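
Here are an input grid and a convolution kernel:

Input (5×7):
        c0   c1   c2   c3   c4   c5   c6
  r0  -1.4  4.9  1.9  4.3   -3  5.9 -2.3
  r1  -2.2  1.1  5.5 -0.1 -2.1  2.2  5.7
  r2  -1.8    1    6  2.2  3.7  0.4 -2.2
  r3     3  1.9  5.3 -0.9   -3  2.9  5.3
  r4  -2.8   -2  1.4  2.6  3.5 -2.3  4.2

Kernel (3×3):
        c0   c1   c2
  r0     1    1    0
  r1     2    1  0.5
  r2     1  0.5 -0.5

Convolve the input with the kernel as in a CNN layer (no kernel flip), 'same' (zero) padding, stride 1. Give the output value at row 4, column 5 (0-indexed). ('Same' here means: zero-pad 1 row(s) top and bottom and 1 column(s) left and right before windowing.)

6.7

The receptive field on the zero-padded input at this output position is [-3 2.9 5.3 / 3.5 -2.3 4.2 / 0 0 0]. Elementwise product with the kernel and sum: -3·1 + 2.9·1 + 3.5·2 + -2.3·1 + 4.2·0.5 + 0·1 + 0·0.5 + 0·-0.5.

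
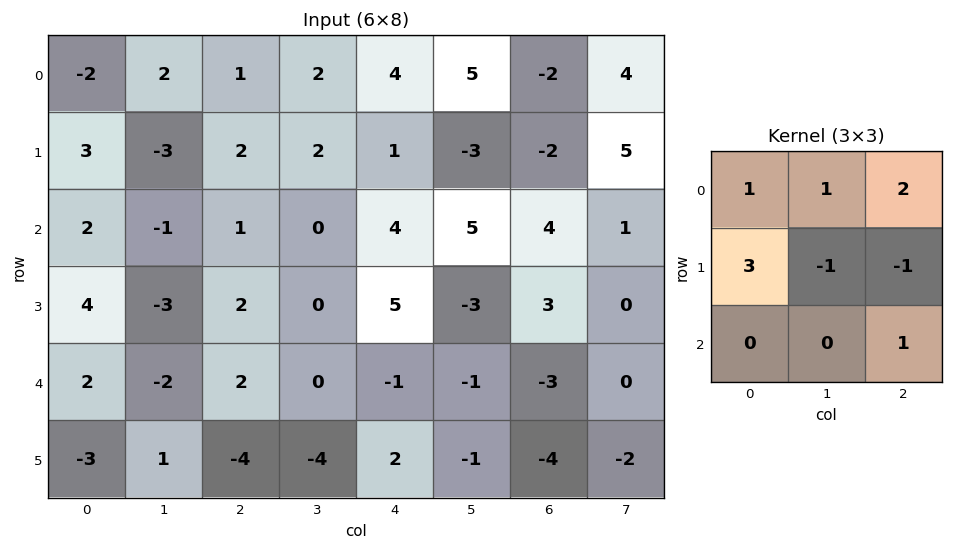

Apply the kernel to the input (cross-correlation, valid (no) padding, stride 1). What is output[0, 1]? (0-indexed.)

-6

The receptive field on the input at this output position is [2 1 2 / -3 2 2 / -1 1 0]. Elementwise product with the kernel and sum: 2·1 + 1·1 + 2·2 + -3·3 + 2·-1 + 2·-1 + 0·1.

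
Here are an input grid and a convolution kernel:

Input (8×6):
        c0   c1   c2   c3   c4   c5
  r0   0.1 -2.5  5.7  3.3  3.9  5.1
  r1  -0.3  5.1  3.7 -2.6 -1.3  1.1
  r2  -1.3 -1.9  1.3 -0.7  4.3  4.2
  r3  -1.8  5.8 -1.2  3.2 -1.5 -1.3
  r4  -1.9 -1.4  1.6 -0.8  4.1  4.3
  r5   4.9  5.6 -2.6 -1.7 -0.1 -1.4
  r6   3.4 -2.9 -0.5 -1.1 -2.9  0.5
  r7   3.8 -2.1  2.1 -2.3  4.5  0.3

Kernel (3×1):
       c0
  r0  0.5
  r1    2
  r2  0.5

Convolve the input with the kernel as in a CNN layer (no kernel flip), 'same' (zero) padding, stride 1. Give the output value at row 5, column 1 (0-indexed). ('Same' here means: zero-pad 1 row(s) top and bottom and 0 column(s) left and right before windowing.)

The receptive field on the zero-padded input at this output position is [-1.4 / 5.6 / -2.9]. Elementwise product with the kernel and sum: -1.4·0.5 + 5.6·2 + -2.9·0.5.

9.05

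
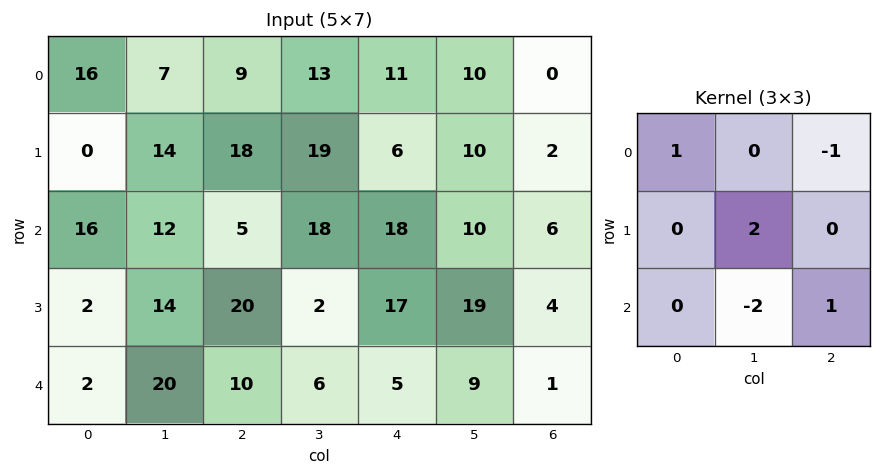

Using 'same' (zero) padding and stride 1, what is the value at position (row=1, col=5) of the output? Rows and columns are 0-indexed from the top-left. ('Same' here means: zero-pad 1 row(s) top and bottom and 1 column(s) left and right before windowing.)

The receptive field on the zero-padded input at this output position is [11 10 0 / 6 10 2 / 18 10 6]. Elementwise product with the kernel and sum: 11·1 + 0·-1 + 10·2 + 10·-2 + 6·1.

17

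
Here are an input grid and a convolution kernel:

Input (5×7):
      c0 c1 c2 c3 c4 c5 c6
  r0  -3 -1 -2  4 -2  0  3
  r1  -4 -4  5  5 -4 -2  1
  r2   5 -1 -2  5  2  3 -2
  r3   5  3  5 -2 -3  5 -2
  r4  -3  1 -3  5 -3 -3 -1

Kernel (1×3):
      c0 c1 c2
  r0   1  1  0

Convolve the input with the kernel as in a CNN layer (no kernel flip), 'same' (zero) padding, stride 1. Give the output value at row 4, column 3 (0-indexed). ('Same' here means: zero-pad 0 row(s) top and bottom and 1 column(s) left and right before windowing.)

The receptive field on the zero-padded input at this output position is [-3 5 -3]. Elementwise product with the kernel and sum: -3·1 + 5·1.

2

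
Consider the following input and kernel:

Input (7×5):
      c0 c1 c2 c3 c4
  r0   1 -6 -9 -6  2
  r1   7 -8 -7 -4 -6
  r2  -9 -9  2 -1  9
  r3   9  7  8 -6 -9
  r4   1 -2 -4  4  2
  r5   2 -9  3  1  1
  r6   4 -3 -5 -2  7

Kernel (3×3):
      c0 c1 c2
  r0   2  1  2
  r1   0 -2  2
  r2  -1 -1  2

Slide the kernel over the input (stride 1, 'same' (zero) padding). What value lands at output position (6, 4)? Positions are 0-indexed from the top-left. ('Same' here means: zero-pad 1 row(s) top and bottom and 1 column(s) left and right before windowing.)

The receptive field on the zero-padded input at this output position is [1 1 0 / -2 7 0 / 0 0 0]. Elementwise product with the kernel and sum: 1·2 + 1·1 + 0·2 + 7·-2 + 0·2 + 0·-1 + 0·-1 + 0·2.

-11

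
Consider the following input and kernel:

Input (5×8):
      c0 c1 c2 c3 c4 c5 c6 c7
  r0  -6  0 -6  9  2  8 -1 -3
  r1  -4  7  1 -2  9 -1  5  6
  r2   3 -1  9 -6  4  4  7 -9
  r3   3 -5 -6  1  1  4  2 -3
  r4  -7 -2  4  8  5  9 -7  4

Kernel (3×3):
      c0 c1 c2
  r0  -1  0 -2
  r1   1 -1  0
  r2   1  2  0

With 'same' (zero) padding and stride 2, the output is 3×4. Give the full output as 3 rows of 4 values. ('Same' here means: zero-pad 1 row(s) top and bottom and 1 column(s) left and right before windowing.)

-2 15 23 18
-11 -30 -3 -6
17 -3 -6 18

Output[0,0]: The receptive field on the zero-padded input at this output position is [0 0 0 / 0 -6 0 / 0 -4 7]. Elementwise product with the kernel and sum: 0·-1 + 0·-2 + 0·1 + -6·-1 + 0·1 + -4·2.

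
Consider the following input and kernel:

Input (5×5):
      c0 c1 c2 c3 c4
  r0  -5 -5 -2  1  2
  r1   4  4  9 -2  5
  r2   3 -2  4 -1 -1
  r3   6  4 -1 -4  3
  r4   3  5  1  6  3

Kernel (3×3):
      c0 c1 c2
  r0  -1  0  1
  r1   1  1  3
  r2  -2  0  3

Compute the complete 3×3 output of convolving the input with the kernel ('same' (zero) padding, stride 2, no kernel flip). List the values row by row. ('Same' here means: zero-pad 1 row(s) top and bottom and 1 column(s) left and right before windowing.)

Output[0,0]: The receptive field on the zero-padded input at this output position is [0 0 0 / 0 -5 -5 / 0 4 4]. Elementwise product with the kernel and sum: 0·-1 + 0·1 + 0·1 + -5·1 + -5·3 + 0·-2 + 4·3.
Output[0,1]: The receptive field on the zero-padded input at this output position is [0 0 0 / -5 -2 1 / 4 9 -2]. Elementwise product with the kernel and sum: 0·-1 + 0·1 + -5·1 + -2·1 + 1·3 + 4·-2 + -2·3.

-8 -18 7
13 -27 8
22 16 13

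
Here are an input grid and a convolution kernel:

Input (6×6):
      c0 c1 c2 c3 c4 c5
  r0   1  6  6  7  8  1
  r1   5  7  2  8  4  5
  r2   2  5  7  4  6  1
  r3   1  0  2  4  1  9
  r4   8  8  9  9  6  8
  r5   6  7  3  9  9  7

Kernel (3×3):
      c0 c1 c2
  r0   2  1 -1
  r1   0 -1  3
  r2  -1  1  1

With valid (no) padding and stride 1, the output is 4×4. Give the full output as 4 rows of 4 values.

Output[0,0]: The receptive field on the input at this output position is [1 6 6 / 5 7 2 / 2 5 7]. Elementwise product with the kernel and sum: 1·2 + 6·1 + 6·-1 + 7·-1 + 2·3 + 2·-1 + 5·1 + 7·1.

11 39 18 35
32 19 25 18
17 33 17 44
23 21 31 25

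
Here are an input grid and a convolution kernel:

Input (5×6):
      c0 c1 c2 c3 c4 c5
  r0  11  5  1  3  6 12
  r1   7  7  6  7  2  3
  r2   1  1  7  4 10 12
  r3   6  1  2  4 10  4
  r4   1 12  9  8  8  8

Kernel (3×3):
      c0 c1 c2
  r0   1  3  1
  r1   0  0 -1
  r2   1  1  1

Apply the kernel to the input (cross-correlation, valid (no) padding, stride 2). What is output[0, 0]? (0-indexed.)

The receptive field on the input at this output position is [11 5 1 / 7 7 6 / 1 1 7]. Elementwise product with the kernel and sum: 11·1 + 5·3 + 1·1 + 6·-1 + 1·1 + 1·1 + 7·1.

30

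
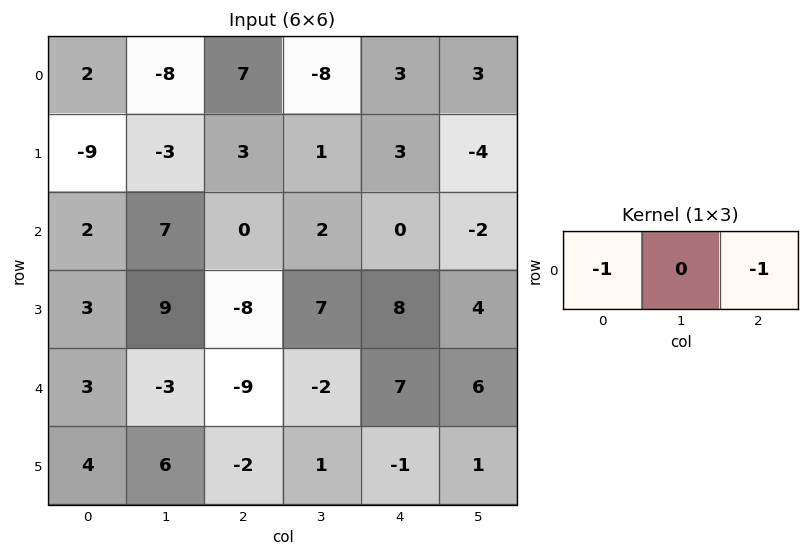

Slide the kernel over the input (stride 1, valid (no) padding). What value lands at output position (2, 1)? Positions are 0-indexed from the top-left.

The receptive field on the input at this output position is [7 0 2]. Elementwise product with the kernel and sum: 7·-1 + 2·-1.

-9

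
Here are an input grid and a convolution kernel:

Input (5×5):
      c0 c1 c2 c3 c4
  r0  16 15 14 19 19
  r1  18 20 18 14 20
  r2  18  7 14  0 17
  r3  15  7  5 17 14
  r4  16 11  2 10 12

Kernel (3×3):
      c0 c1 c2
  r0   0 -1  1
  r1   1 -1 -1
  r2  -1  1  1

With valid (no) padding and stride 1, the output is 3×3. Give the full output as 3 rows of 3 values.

Output[0,0]: The receptive field on the input at this output position is [16 15 14 / 18 20 18 / 18 7 14]. Elementwise product with the kernel and sum: 15·-1 + 14·1 + 18·1 + 20·-1 + 18·-1 + 18·-1 + 7·1 + 14·1.
Output[0,1]: The receptive field on the input at this output position is [15 14 19 / 20 18 14 / 7 14 0]. Elementwise product with the kernel and sum: 14·-1 + 19·1 + 20·1 + 18·-1 + 14·-1 + 7·-1 + 14·1 + 0·1.

-18 0 -13
-8 4 29
7 -28 11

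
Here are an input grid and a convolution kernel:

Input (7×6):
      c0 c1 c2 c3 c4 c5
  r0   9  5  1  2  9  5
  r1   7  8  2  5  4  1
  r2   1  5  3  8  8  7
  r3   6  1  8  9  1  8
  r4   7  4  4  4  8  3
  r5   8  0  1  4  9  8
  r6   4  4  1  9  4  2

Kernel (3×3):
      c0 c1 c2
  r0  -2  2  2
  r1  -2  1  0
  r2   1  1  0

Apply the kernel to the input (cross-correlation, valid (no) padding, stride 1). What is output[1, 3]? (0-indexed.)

The receptive field on the input at this output position is [5 4 1 / 8 8 7 / 9 1 8]. Elementwise product with the kernel and sum: 5·-2 + 4·2 + 1·2 + 8·-2 + 8·1 + 9·1 + 1·1.

2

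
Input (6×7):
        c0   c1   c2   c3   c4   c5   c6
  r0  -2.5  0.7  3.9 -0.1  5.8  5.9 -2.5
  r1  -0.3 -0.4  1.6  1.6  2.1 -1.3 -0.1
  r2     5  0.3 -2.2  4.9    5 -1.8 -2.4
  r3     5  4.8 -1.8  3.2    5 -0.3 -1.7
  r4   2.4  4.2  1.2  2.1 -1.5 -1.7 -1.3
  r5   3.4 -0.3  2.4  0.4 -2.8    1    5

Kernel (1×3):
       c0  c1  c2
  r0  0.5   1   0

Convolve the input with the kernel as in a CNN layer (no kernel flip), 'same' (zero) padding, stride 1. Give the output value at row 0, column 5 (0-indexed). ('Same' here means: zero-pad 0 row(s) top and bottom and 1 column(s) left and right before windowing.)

The receptive field on the zero-padded input at this output position is [5.8 5.9 -2.5]. Elementwise product with the kernel and sum: 5.8·0.5 + 5.9·1.

8.8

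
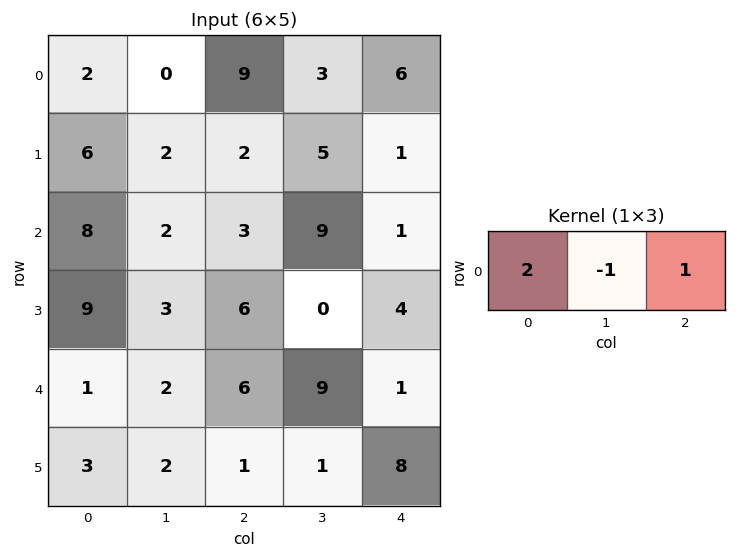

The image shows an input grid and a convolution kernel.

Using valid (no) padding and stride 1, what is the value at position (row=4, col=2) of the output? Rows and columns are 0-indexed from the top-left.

The receptive field on the input at this output position is [6 9 1]. Elementwise product with the kernel and sum: 6·2 + 9·-1 + 1·1.

4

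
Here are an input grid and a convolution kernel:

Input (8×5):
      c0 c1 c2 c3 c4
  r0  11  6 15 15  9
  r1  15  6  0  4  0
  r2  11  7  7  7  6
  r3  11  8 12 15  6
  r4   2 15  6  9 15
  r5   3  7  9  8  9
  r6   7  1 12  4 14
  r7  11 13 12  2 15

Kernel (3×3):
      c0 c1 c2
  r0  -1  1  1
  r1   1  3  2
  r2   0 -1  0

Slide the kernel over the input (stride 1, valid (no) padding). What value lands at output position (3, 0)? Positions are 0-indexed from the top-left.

The receptive field on the input at this output position is [11 8 12 / 2 15 6 / 3 7 9]. Elementwise product with the kernel and sum: 11·-1 + 8·1 + 12·1 + 2·1 + 15·3 + 6·2 + 7·-1.

61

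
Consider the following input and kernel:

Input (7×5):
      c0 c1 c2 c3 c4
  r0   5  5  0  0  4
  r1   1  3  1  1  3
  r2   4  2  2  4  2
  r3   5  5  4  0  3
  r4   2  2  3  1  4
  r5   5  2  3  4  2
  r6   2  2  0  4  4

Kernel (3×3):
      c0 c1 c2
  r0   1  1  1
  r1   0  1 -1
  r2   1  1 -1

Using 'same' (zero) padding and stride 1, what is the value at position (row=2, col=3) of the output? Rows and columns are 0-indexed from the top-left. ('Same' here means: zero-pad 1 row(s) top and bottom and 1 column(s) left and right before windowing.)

The receptive field on the zero-padded input at this output position is [1 1 3 / 2 4 2 / 4 0 3]. Elementwise product with the kernel and sum: 1·1 + 1·1 + 3·1 + 4·1 + 2·-1 + 4·1 + 0·1 + 3·-1.

8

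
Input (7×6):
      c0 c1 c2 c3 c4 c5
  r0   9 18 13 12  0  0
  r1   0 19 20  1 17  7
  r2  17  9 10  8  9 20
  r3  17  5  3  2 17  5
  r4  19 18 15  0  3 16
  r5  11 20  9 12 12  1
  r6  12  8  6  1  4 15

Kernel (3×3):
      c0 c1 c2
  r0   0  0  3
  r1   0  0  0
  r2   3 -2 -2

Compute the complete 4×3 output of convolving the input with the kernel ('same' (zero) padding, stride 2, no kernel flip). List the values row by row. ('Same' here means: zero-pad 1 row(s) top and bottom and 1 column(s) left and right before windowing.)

-38 15 -45
13 8 -17
-47 24 25
60 36 3

Output[0,0]: The receptive field on the zero-padded input at this output position is [0 0 0 / 0 9 18 / 0 0 19]. Elementwise product with the kernel and sum: 0·3 + 0·3 + 0·-2 + 19·-2.
Output[0,1]: The receptive field on the zero-padded input at this output position is [0 0 0 / 18 13 12 / 19 20 1]. Elementwise product with the kernel and sum: 0·3 + 19·3 + 20·-2 + 1·-2.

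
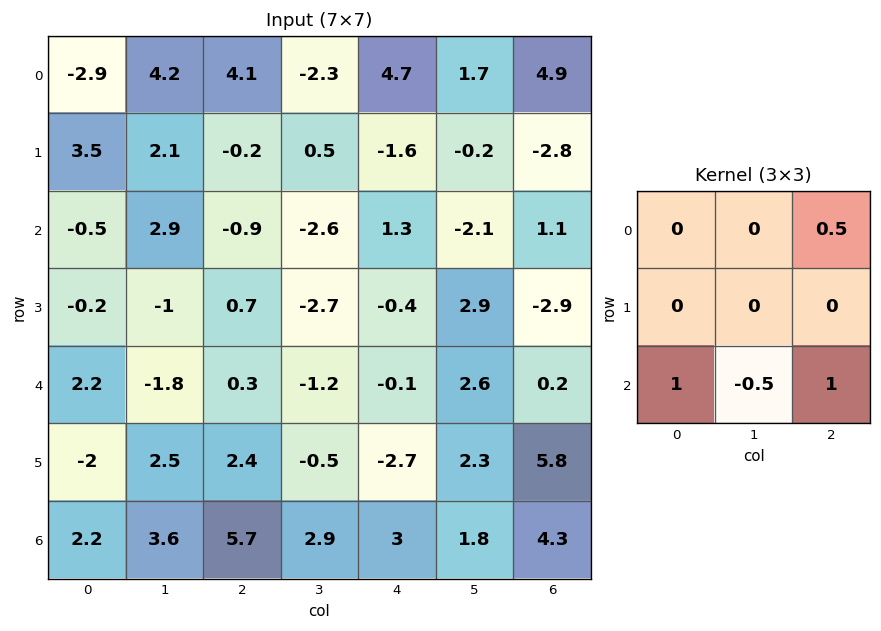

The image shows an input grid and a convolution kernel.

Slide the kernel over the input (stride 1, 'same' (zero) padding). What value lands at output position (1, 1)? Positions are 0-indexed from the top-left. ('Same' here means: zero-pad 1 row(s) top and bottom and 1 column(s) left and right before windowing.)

-0.8

The receptive field on the zero-padded input at this output position is [-2.9 4.2 4.1 / 3.5 2.1 -0.2 / -0.5 2.9 -0.9]. Elementwise product with the kernel and sum: 4.1·0.5 + -0.5·1 + 2.9·-0.5 + -0.9·1.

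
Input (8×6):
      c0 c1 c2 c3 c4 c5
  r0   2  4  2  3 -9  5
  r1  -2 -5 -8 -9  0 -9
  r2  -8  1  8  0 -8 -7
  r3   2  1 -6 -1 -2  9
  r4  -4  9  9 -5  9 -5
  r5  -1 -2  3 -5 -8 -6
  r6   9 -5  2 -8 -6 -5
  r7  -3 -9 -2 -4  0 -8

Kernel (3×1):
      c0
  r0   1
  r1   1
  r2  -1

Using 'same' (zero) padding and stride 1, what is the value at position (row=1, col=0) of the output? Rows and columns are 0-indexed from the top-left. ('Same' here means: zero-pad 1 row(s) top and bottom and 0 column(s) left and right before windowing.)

8

The receptive field on the zero-padded input at this output position is [2 / -2 / -8]. Elementwise product with the kernel and sum: 2·1 + -2·1 + -8·-1.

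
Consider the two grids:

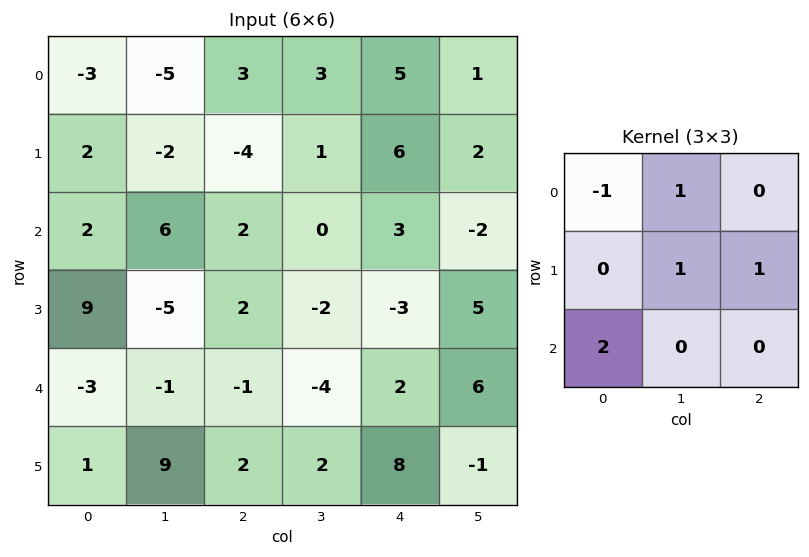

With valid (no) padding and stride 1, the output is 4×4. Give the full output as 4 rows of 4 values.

Output[0,0]: The receptive field on the input at this output position is [-3 -5 3 / 2 -2 -4 / 2 6 2]. Elementwise product with the kernel and sum: -3·-1 + -5·1 + -2·1 + -4·1 + 2·2.

-4 17 11 10
22 -10 12 2
-5 -6 -9 -3
-14 20 -2 11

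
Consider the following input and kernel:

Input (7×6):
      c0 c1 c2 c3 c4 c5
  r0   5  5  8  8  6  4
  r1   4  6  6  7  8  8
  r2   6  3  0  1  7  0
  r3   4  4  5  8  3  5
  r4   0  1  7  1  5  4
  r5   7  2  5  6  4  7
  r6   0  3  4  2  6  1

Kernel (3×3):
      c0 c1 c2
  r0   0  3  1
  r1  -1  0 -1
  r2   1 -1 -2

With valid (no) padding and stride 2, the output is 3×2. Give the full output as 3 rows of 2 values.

16 1
-15 -2
-13 -11

Output[0,0]: The receptive field on the input at this output position is [5 5 8 / 4 6 6 / 6 3 0]. Elementwise product with the kernel and sum: 5·3 + 8·1 + 4·-1 + 6·-1 + 6·1 + 3·-1 + 0·-2.
Output[0,1]: The receptive field on the input at this output position is [8 8 6 / 6 7 8 / 0 1 7]. Elementwise product with the kernel and sum: 8·3 + 6·1 + 6·-1 + 8·-1 + 0·1 + 1·-1 + 7·-2.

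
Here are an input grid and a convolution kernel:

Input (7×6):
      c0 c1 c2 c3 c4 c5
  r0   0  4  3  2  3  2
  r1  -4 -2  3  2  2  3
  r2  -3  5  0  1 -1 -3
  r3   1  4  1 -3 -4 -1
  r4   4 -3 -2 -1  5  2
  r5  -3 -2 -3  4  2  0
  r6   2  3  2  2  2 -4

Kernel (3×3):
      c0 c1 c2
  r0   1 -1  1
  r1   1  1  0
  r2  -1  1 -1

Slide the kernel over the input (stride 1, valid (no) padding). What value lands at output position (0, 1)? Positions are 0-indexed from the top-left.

The receptive field on the input at this output position is [4 3 2 / -2 3 2 / 5 0 1]. Elementwise product with the kernel and sum: 4·1 + 3·-1 + 2·1 + -2·1 + 3·1 + 5·-1 + 0·1 + 1·-1.

-2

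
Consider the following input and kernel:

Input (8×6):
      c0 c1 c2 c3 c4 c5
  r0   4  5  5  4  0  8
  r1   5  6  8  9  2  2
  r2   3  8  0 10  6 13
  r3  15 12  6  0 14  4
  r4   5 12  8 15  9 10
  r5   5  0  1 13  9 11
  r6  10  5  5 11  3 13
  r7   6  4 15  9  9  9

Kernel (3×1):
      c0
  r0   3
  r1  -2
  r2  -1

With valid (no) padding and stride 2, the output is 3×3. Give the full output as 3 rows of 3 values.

-1 -1 -10
-26 -20 -19
-5 17 6

Output[0,0]: The receptive field on the input at this output position is [4 / 5 / 3]. Elementwise product with the kernel and sum: 4·3 + 5·-2 + 3·-1.
Output[0,1]: The receptive field on the input at this output position is [5 / 8 / 0]. Elementwise product with the kernel and sum: 5·3 + 8·-2 + 0·-1.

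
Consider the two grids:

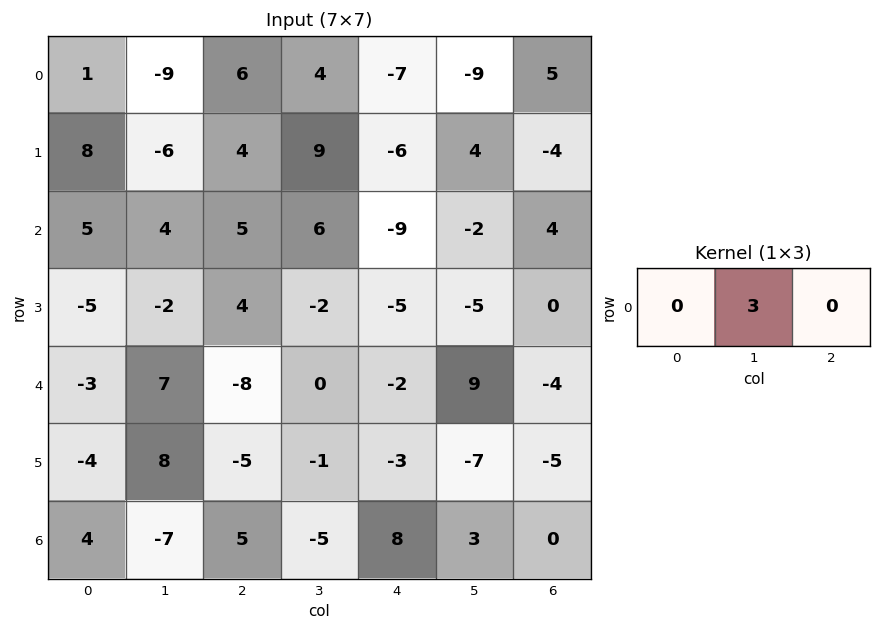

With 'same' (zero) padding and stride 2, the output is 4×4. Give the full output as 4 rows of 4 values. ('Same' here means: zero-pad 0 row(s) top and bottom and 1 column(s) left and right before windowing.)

Output[0,0]: The receptive field on the zero-padded input at this output position is [0 1 -9]. Elementwise product with the kernel and sum: 1·3.

3 18 -21 15
15 15 -27 12
-9 -24 -6 -12
12 15 24 0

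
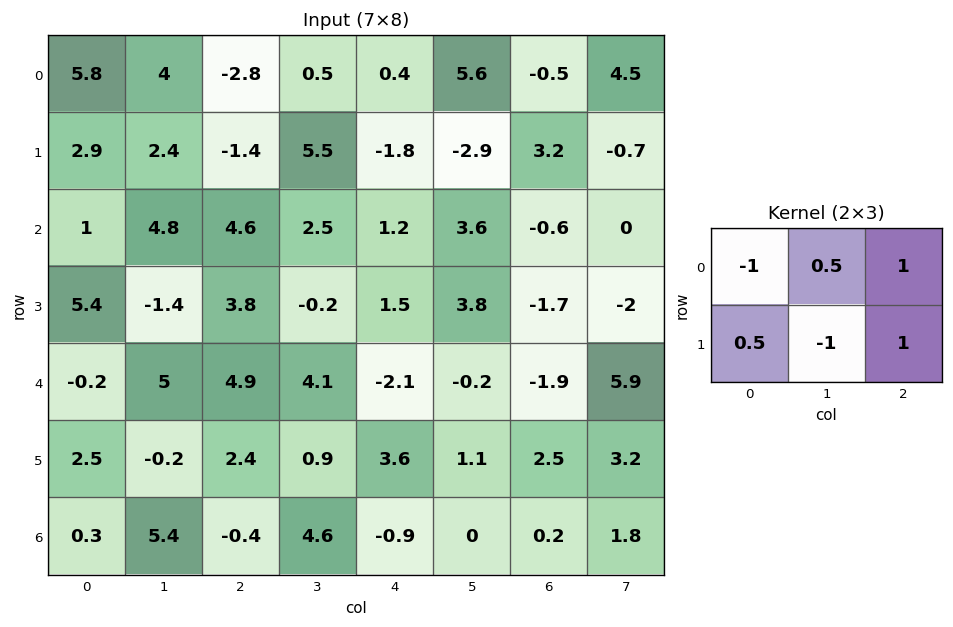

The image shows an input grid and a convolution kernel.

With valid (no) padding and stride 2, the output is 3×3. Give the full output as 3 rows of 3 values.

-8.95 -4.55 7.1
13.9 1.45 -4.75
11.45 -1.05 3.3

Output[0,0]: The receptive field on the input at this output position is [5.8 4 -2.8 / 2.9 2.4 -1.4]. Elementwise product with the kernel and sum: 5.8·-1 + 4·0.5 + -2.8·1 + 2.9·0.5 + 2.4·-1 + -1.4·1.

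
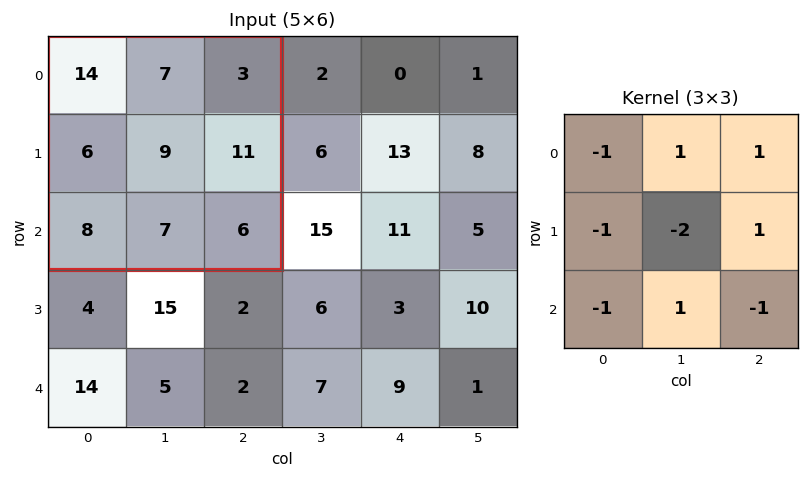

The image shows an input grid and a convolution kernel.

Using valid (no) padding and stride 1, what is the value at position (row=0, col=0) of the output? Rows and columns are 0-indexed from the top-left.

-24

The receptive field on the input at this output position is [14 7 3 / 6 9 11 / 8 7 6]. Elementwise product with the kernel and sum: 14·-1 + 7·1 + 3·1 + 6·-1 + 9·-2 + 11·1 + 8·-1 + 7·1 + 6·-1.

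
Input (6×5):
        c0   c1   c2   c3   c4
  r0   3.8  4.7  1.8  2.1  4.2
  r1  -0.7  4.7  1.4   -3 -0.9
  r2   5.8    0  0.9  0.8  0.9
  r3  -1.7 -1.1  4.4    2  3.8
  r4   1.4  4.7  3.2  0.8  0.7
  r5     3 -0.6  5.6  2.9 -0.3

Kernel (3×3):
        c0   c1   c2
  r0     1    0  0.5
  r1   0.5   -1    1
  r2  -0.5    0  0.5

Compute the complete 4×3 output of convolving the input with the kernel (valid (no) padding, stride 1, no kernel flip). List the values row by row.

-1.4 4.1 6.7
6.85 4.65 1.2
11.8 -4.5 4.1
1 1.6 4.85

Output[0,0]: The receptive field on the input at this output position is [3.8 4.7 1.8 / -0.7 4.7 1.4 / 5.8 0 0.9]. Elementwise product with the kernel and sum: 3.8·1 + 1.8·0.5 + -0.7·0.5 + 4.7·-1 + 1.4·1 + 5.8·-0.5 + 0.9·0.5.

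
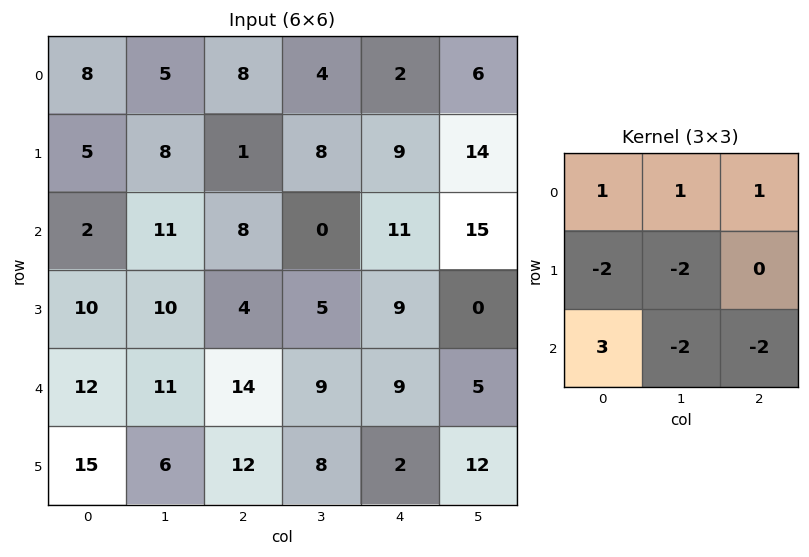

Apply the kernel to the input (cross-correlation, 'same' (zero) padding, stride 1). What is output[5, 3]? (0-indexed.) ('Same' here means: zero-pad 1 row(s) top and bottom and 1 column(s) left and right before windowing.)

-8

The receptive field on the zero-padded input at this output position is [14 9 9 / 12 8 2 / 0 0 0]. Elementwise product with the kernel and sum: 14·1 + 9·1 + 9·1 + 12·-2 + 8·-2 + 0·3 + 0·-2 + 0·-2.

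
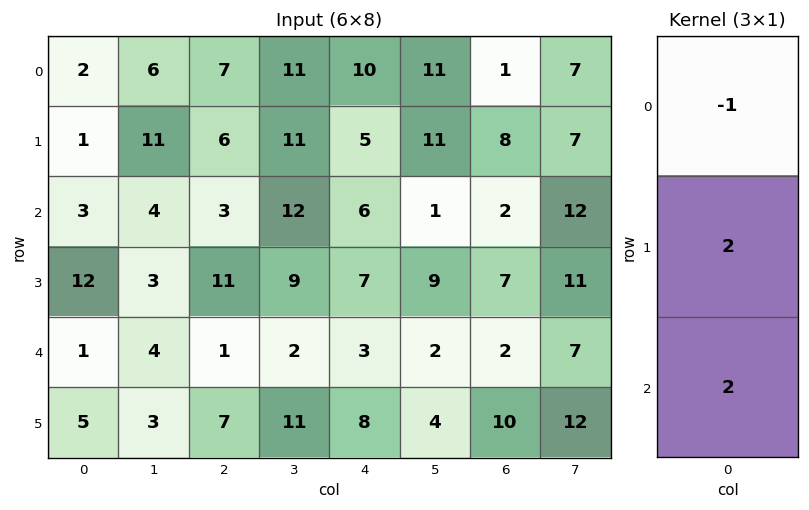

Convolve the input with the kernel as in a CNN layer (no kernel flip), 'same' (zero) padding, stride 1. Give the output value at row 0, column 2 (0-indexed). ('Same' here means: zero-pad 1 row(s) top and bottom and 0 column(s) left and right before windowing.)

26

The receptive field on the zero-padded input at this output position is [0 / 7 / 6]. Elementwise product with the kernel and sum: 0·-1 + 7·2 + 6·2.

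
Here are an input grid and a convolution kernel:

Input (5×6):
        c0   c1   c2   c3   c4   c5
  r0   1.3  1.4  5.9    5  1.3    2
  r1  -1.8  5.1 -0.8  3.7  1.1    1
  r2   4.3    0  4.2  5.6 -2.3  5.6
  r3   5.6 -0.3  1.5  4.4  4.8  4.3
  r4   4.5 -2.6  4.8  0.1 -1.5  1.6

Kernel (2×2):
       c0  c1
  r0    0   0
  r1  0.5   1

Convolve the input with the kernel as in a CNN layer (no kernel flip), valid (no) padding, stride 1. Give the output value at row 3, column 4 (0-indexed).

The receptive field on the input at this output position is [4.8 4.3 / -1.5 1.6]. Elementwise product with the kernel and sum: -1.5·0.5 + 1.6·1.

0.85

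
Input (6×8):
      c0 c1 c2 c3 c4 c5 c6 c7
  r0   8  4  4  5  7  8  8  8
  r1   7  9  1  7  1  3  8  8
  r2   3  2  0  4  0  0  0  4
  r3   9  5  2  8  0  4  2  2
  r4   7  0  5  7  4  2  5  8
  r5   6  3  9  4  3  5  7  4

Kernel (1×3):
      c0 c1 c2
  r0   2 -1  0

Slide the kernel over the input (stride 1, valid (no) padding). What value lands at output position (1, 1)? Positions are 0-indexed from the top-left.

17

The receptive field on the input at this output position is [9 1 7]. Elementwise product with the kernel and sum: 9·2 + 1·-1.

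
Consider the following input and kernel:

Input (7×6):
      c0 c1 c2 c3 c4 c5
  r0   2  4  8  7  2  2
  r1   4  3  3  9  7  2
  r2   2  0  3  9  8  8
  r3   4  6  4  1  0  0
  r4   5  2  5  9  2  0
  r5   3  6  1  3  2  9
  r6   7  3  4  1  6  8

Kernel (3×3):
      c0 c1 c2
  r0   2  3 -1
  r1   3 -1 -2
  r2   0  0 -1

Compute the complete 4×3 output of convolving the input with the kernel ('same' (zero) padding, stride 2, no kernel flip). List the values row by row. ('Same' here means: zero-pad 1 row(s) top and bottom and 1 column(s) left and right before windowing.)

-13 -19 13
1 -16 40
-9 3 18
-10 15 -16

Output[0,0]: The receptive field on the zero-padded input at this output position is [0 0 0 / 0 2 4 / 0 4 3]. Elementwise product with the kernel and sum: 0·2 + 0·3 + 0·-1 + 0·3 + 2·-1 + 4·-2 + 3·-1.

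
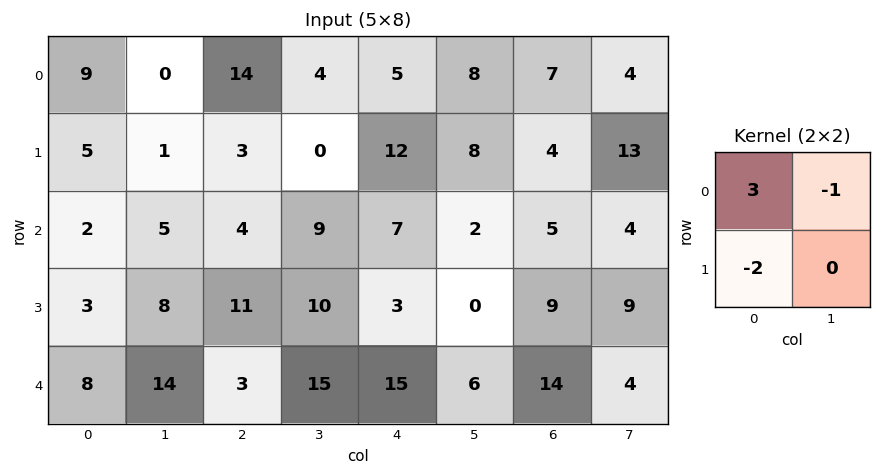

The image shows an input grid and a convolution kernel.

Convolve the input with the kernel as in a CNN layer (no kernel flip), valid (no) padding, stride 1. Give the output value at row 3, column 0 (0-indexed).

-15

The receptive field on the input at this output position is [3 8 / 8 14]. Elementwise product with the kernel and sum: 3·3 + 8·-1 + 8·-2.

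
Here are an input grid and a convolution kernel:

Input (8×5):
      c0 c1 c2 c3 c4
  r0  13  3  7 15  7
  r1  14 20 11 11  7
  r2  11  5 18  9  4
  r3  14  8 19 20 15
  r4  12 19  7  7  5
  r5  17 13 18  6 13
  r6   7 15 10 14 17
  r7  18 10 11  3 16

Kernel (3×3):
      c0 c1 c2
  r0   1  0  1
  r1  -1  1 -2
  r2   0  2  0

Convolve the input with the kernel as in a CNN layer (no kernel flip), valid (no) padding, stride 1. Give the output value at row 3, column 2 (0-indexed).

The receptive field on the input at this output position is [19 20 15 / 7 7 5 / 18 6 13]. Elementwise product with the kernel and sum: 19·1 + 15·1 + 7·-1 + 7·1 + 5·-2 + 6·2.

36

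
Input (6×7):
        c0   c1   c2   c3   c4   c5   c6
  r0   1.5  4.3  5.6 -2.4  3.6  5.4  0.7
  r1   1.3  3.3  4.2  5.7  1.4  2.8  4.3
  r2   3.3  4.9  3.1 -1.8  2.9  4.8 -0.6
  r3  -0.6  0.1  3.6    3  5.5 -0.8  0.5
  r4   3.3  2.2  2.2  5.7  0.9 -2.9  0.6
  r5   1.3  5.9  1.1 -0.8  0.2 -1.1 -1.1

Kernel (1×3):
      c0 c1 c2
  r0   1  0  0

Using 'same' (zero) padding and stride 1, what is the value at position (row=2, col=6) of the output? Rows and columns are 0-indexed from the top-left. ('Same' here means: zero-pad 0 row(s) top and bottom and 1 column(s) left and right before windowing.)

The receptive field on the zero-padded input at this output position is [4.8 -0.6 0]. Elementwise product with the kernel and sum: 4.8·1.

4.8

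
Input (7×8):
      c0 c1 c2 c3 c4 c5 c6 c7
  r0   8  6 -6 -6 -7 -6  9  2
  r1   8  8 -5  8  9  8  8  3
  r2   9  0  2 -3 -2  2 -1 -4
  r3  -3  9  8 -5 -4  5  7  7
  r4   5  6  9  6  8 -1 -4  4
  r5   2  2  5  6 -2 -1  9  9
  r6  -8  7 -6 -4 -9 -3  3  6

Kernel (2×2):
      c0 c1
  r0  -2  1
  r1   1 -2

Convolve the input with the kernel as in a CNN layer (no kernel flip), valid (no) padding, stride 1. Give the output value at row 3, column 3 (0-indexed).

-4

The receptive field on the input at this output position is [-5 -4 / 6 8]. Elementwise product with the kernel and sum: -5·-2 + -4·1 + 6·1 + 8·-2.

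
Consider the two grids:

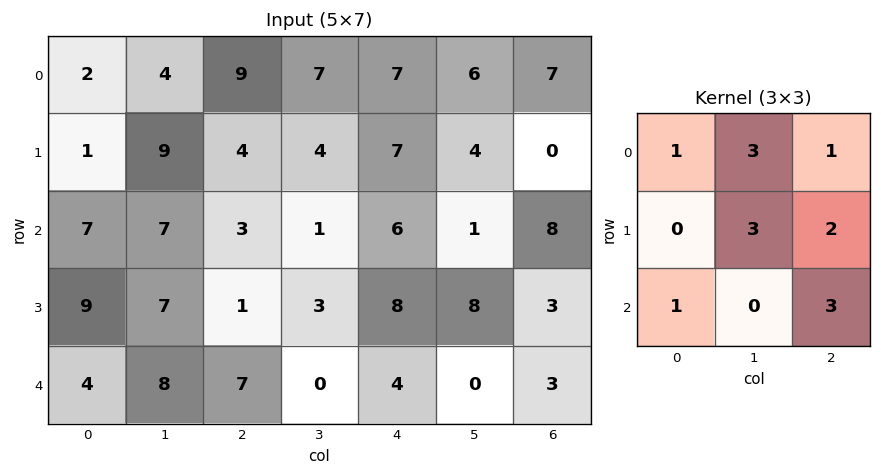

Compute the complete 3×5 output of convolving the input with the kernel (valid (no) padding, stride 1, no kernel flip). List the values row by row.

74 68 84 67 74
71 52 63 76 55
79 34 56 60 60

Output[0,0]: The receptive field on the input at this output position is [2 4 9 / 1 9 4 / 7 7 3]. Elementwise product with the kernel and sum: 2·1 + 4·3 + 9·1 + 9·3 + 4·2 + 7·1 + 3·3.
Output[0,1]: The receptive field on the input at this output position is [4 9 7 / 9 4 4 / 7 3 1]. Elementwise product with the kernel and sum: 4·1 + 9·3 + 7·1 + 4·3 + 4·2 + 7·1 + 1·3.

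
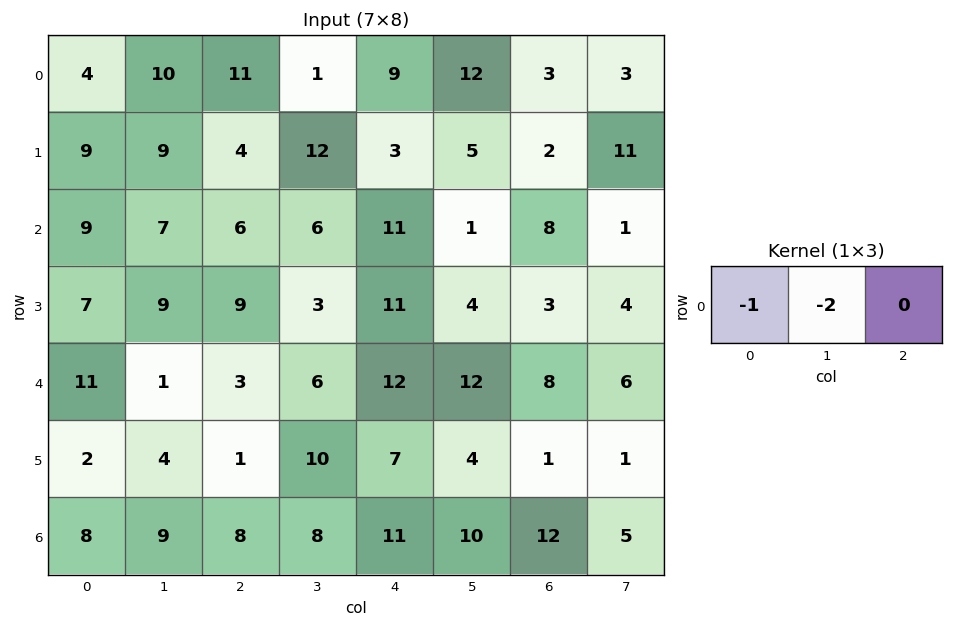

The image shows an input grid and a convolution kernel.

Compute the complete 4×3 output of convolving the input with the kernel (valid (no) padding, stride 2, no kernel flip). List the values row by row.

Output[0,0]: The receptive field on the input at this output position is [4 10 11]. Elementwise product with the kernel and sum: 4·-1 + 10·-2.

-24 -13 -33
-23 -18 -13
-13 -15 -36
-26 -24 -31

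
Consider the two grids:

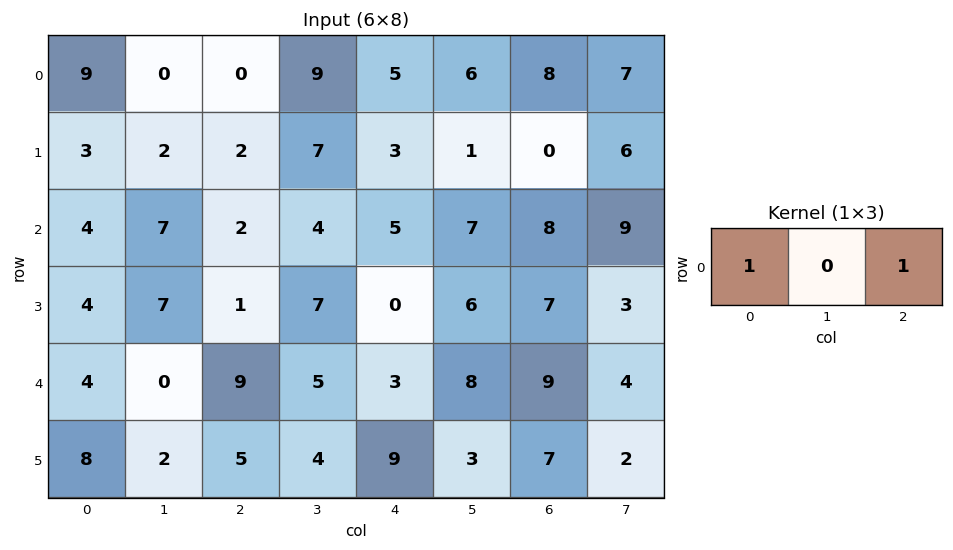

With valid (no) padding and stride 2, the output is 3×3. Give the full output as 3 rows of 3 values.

Output[0,0]: The receptive field on the input at this output position is [9 0 0]. Elementwise product with the kernel and sum: 9·1 + 0·1.
Output[0,1]: The receptive field on the input at this output position is [0 9 5]. Elementwise product with the kernel and sum: 0·1 + 5·1.

9 5 13
6 7 13
13 12 12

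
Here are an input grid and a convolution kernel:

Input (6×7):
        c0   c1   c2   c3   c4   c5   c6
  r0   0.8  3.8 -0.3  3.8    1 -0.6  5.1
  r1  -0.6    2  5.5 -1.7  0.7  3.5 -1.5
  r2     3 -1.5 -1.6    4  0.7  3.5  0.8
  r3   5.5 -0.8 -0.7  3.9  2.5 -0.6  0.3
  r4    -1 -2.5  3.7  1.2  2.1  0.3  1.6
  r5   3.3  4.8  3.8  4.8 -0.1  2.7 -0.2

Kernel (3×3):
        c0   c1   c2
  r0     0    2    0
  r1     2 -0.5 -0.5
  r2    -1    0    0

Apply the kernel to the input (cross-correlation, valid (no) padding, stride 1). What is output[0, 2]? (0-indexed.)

20.7

The receptive field on the input at this output position is [-0.3 3.8 1 / 5.5 -1.7 0.7 / -1.6 4 0.7]. Elementwise product with the kernel and sum: 3.8·2 + 5.5·2 + -1.7·-0.5 + 0.7·-0.5 + -1.6·-1.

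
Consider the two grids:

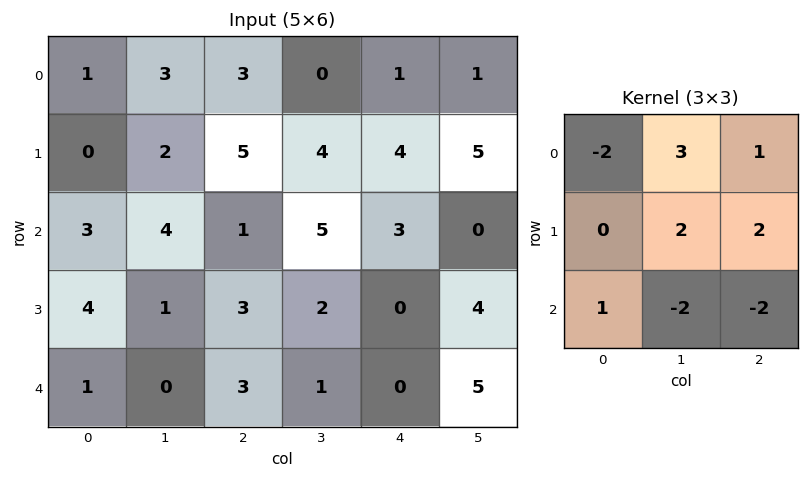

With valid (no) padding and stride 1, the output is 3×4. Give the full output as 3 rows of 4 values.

17 13 -4 21
17 18 21 9
10 2 21 -2

Output[0,0]: The receptive field on the input at this output position is [1 3 3 / 0 2 5 / 3 4 1]. Elementwise product with the kernel and sum: 1·-2 + 3·3 + 3·1 + 2·2 + 5·2 + 3·1 + 4·-2 + 1·-2.
Output[0,1]: The receptive field on the input at this output position is [3 3 0 / 2 5 4 / 4 1 5]. Elementwise product with the kernel and sum: 3·-2 + 3·3 + 0·1 + 5·2 + 4·2 + 4·1 + 1·-2 + 5·-2.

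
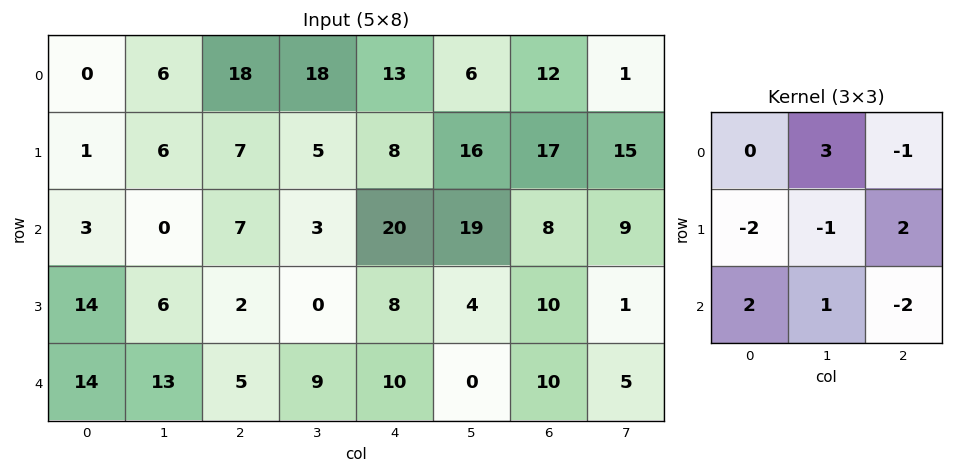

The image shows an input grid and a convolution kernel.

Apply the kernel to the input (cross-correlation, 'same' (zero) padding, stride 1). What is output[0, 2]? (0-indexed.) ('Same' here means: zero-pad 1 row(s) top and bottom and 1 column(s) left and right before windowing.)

The receptive field on the zero-padded input at this output position is [0 0 0 / 6 18 18 / 6 7 5]. Elementwise product with the kernel and sum: 0·3 + 0·-1 + 6·-2 + 18·-1 + 18·2 + 6·2 + 7·1 + 5·-2.

15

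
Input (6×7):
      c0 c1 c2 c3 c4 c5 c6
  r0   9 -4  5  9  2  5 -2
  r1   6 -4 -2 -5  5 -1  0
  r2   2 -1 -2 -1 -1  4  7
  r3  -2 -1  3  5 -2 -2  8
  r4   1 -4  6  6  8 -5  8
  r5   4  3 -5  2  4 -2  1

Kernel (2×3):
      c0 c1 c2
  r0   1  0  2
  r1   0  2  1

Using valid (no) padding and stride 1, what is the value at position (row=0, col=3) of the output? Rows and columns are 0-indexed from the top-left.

The receptive field on the input at this output position is [9 2 5 / -5 5 -1]. Elementwise product with the kernel and sum: 9·1 + 5·2 + 5·2 + -1·1.

28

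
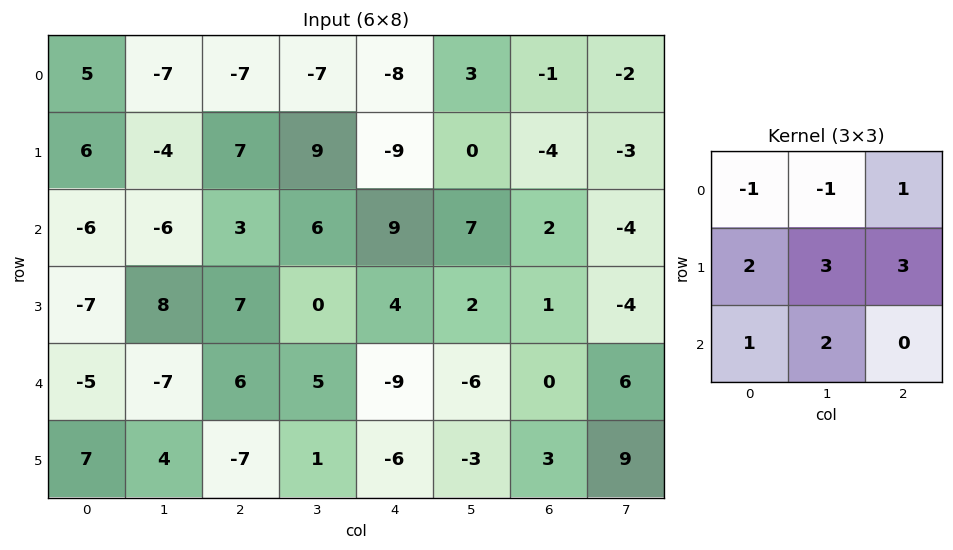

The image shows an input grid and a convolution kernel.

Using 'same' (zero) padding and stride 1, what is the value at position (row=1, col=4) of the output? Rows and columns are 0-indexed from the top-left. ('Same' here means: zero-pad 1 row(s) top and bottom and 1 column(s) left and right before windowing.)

The receptive field on the zero-padded input at this output position is [-7 -8 3 / 9 -9 0 / 6 9 7]. Elementwise product with the kernel and sum: -7·-1 + -8·-1 + 3·1 + 9·2 + -9·3 + 0·3 + 6·1 + 9·2.

33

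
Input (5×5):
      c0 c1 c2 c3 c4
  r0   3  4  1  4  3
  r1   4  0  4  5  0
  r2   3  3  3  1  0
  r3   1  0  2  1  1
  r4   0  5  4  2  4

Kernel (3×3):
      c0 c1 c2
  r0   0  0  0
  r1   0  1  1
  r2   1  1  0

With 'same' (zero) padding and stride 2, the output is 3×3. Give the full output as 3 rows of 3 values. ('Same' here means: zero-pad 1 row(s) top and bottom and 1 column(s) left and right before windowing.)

11 9 8
7 6 2
5 6 4

Output[0,0]: The receptive field on the zero-padded input at this output position is [0 0 0 / 0 3 4 / 0 4 0]. Elementwise product with the kernel and sum: 3·1 + 4·1 + 0·1 + 4·1.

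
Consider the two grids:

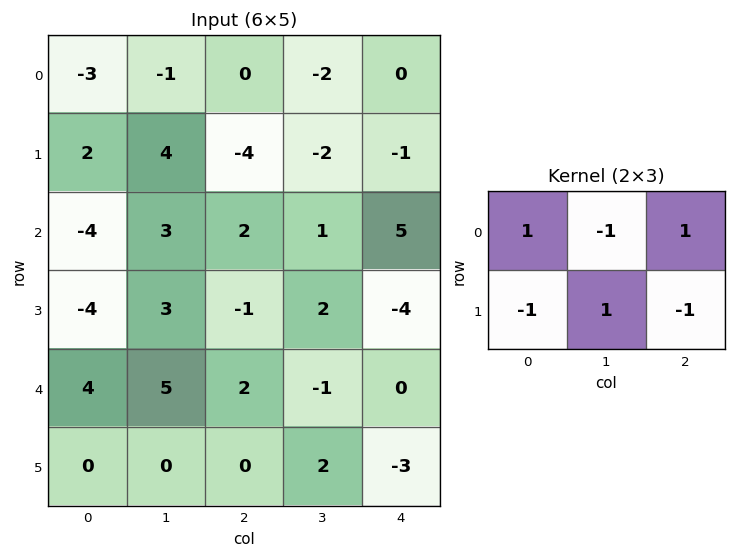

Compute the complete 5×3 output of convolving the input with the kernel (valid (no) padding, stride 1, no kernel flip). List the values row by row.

4 -9 5
-1 4 -9
3 -4 13
-9 4 -10
1 0 8

Output[0,0]: The receptive field on the input at this output position is [-3 -1 0 / 2 4 -4]. Elementwise product with the kernel and sum: -3·1 + -1·-1 + 0·1 + 2·-1 + 4·1 + -4·-1.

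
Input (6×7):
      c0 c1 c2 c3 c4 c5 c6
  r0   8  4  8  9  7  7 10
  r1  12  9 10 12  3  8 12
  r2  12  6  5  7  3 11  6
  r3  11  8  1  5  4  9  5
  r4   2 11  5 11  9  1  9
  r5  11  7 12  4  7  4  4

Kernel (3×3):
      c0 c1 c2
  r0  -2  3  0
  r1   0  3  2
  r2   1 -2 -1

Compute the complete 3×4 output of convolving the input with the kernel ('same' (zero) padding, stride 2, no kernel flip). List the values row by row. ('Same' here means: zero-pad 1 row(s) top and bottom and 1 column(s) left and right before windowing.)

Output[0,0]: The receptive field on the zero-padded input at this output position is [0 0 0 / 0 8 4 / 0 12 9]. Elementwise product with the kernel and sum: 0·-2 + 0·3 + 8·3 + 4·2 + 0·1 + 12·-2 + 9·-1.

-1 19 33 14
54 42 4 37
32 3 17 20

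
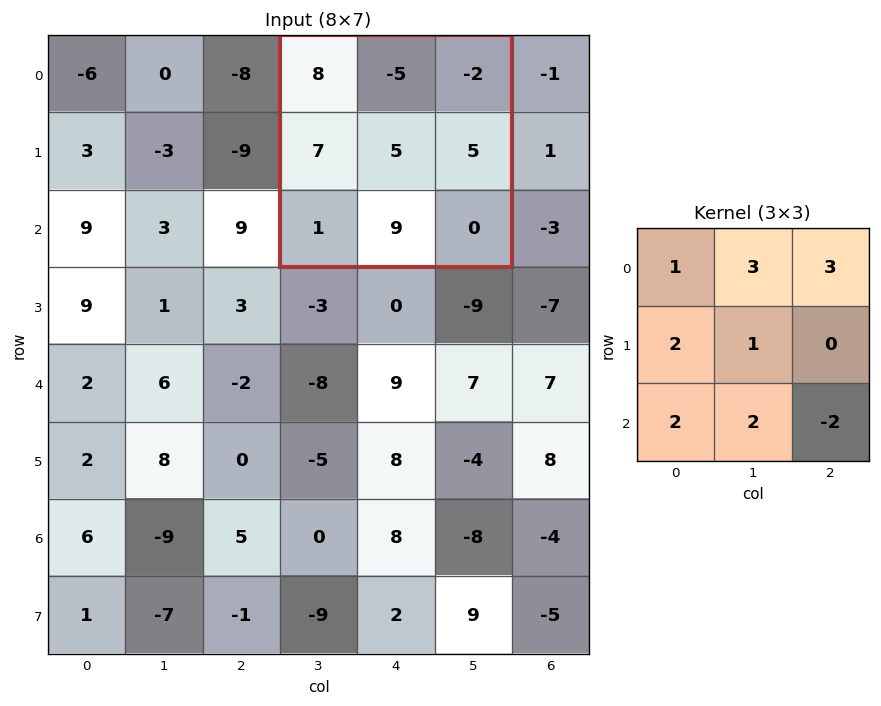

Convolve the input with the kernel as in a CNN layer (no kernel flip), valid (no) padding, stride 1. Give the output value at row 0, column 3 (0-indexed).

The receptive field on the input at this output position is [8 -5 -2 / 7 5 5 / 1 9 0]. Elementwise product with the kernel and sum: 8·1 + -5·3 + -2·3 + 7·2 + 5·1 + 1·2 + 9·2 + 0·-2.

26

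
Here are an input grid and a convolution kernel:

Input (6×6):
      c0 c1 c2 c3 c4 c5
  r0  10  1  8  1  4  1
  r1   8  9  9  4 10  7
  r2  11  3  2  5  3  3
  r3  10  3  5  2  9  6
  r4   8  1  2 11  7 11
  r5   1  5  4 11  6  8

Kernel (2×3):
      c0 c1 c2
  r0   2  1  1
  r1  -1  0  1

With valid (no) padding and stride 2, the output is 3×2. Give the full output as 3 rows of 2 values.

30 22
22 16
22 24

Output[0,0]: The receptive field on the input at this output position is [10 1 8 / 8 9 9]. Elementwise product with the kernel and sum: 10·2 + 1·1 + 8·1 + 8·-1 + 9·1.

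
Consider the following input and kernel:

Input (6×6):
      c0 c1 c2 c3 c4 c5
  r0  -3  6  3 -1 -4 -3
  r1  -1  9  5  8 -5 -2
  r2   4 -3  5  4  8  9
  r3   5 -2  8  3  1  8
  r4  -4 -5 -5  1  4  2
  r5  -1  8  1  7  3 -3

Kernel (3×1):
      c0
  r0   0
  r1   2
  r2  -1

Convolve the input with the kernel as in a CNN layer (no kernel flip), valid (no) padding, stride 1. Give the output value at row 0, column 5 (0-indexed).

The receptive field on the input at this output position is [-3 / -2 / 9]. Elementwise product with the kernel and sum: -2·2 + 9·-1.

-13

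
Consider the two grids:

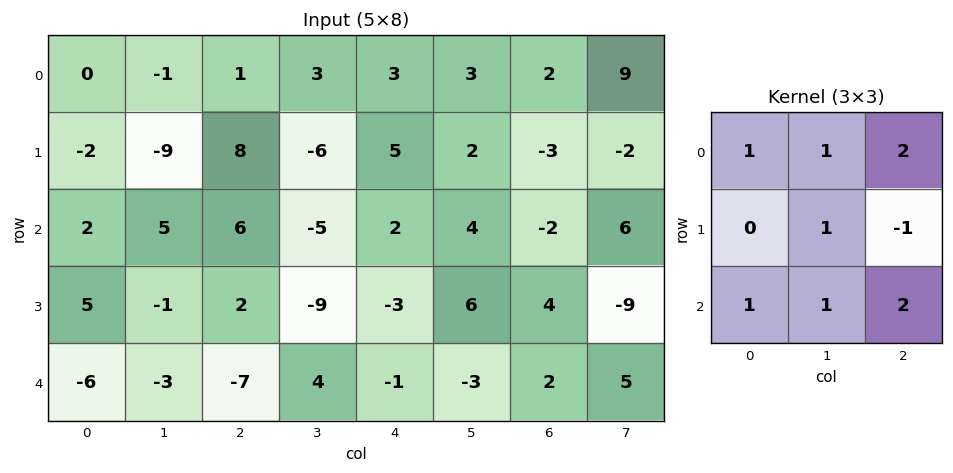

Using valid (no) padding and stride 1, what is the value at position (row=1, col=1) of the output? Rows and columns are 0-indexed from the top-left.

-19

The receptive field on the input at this output position is [-9 8 -6 / 5 6 -5 / -1 2 -9]. Elementwise product with the kernel and sum: -9·1 + 8·1 + -6·2 + 6·1 + -5·-1 + -1·1 + 2·1 + -9·2.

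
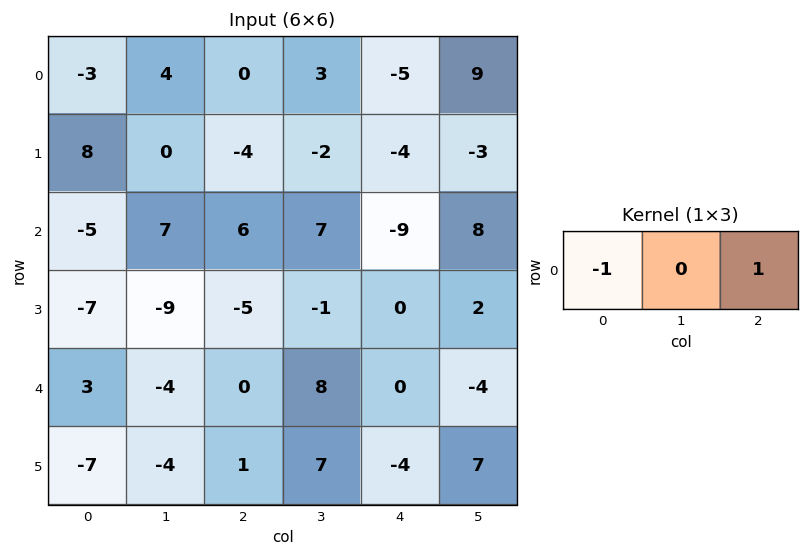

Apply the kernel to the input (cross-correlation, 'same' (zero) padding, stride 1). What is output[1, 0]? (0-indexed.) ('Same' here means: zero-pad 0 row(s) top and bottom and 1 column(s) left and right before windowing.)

0

The receptive field on the zero-padded input at this output position is [0 8 0]. Elementwise product with the kernel and sum: 0·-1 + 0·1.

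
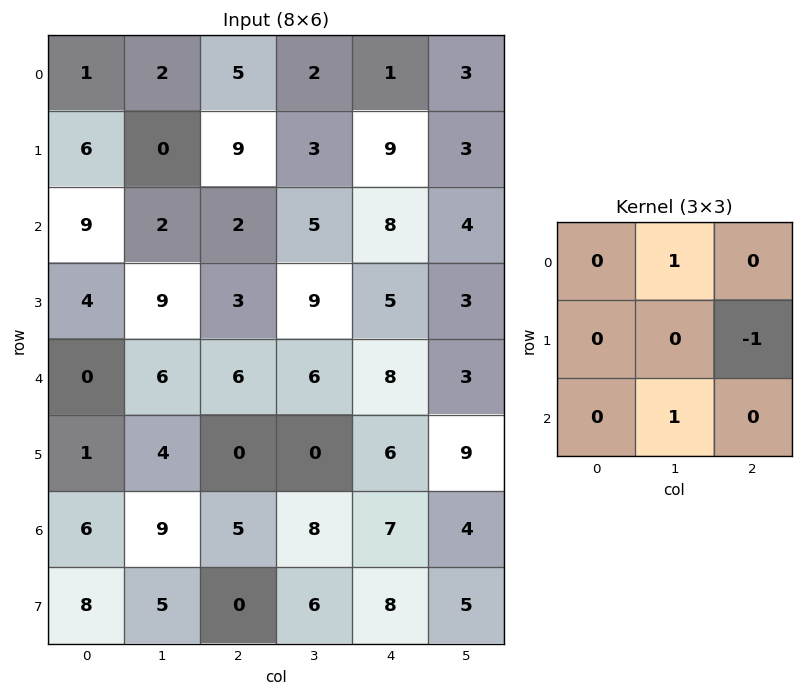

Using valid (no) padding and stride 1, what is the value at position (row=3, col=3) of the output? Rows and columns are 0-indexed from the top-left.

The receptive field on the input at this output position is [9 5 3 / 6 8 3 / 0 6 9]. Elementwise product with the kernel and sum: 5·1 + 3·-1 + 6·1.

8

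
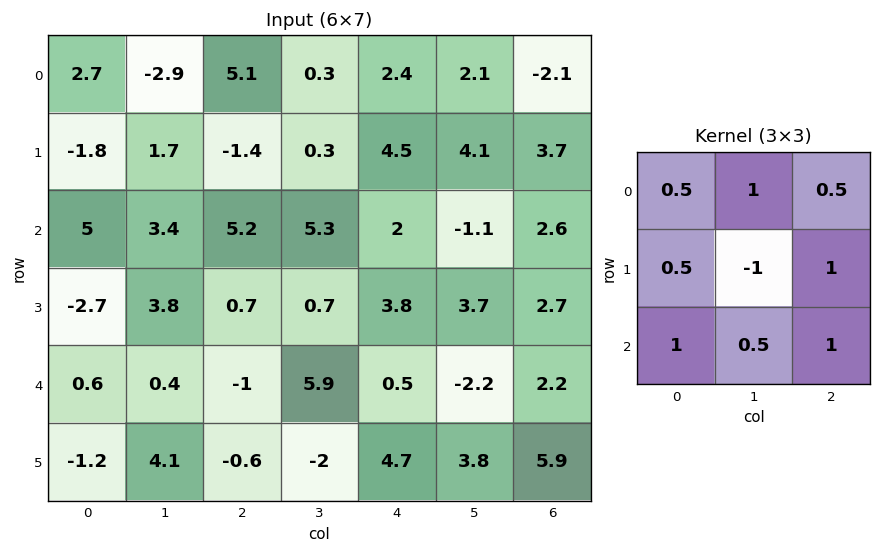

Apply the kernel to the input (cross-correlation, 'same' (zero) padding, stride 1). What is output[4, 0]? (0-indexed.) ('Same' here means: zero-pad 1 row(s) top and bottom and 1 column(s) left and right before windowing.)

The receptive field on the zero-padded input at this output position is [0 -2.7 3.8 / 0 0.6 0.4 / 0 -1.2 4.1]. Elementwise product with the kernel and sum: 0·0.5 + -2.7·1 + 3.8·0.5 + 0·0.5 + 0.6·-1 + 0.4·1 + 0·1 + -1.2·0.5 + 4.1·1.

2.5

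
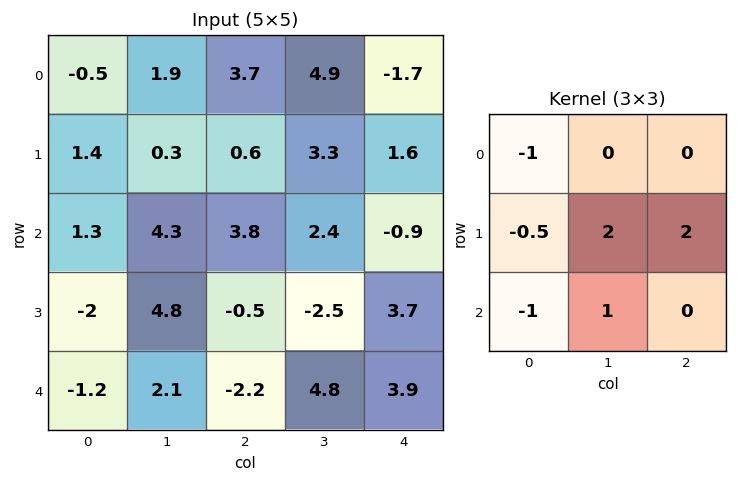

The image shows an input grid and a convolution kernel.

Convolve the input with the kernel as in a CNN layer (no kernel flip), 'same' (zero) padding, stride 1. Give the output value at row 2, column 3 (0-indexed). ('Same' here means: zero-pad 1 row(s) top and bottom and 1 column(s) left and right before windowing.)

The receptive field on the zero-padded input at this output position is [0.6 3.3 1.6 / 3.8 2.4 -0.9 / -0.5 -2.5 3.7]. Elementwise product with the kernel and sum: 0.6·-1 + 3.8·-0.5 + 2.4·2 + -0.9·2 + -0.5·-1 + -2.5·1.

-1.5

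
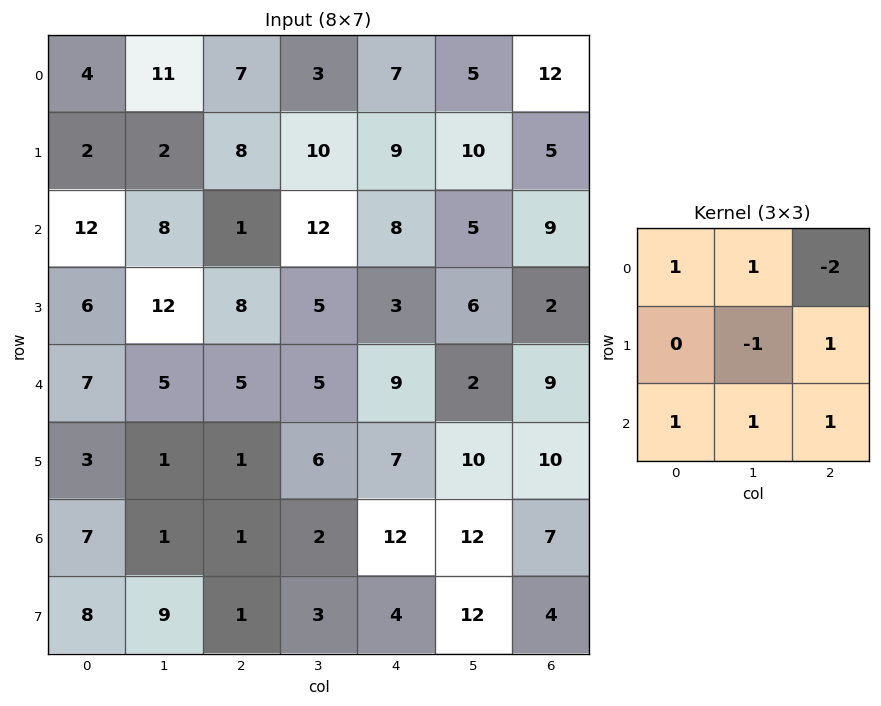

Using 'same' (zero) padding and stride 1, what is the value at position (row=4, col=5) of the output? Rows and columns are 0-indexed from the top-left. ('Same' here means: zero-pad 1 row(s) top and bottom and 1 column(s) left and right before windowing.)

39

The receptive field on the zero-padded input at this output position is [3 6 2 / 9 2 9 / 7 10 10]. Elementwise product with the kernel and sum: 3·1 + 6·1 + 2·-2 + 2·-1 + 9·1 + 7·1 + 10·1 + 10·1.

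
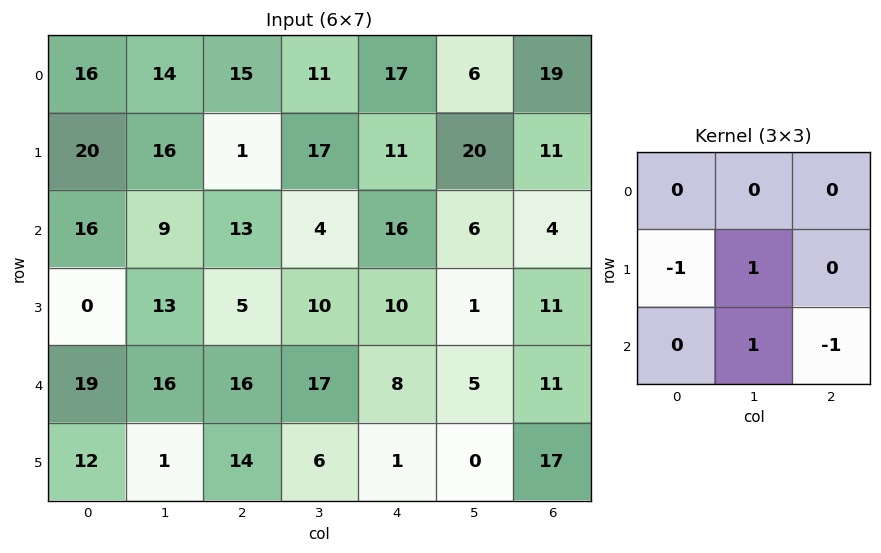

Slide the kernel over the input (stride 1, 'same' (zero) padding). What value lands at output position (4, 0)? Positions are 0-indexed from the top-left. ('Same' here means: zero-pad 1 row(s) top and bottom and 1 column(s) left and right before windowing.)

The receptive field on the zero-padded input at this output position is [0 0 13 / 0 19 16 / 0 12 1]. Elementwise product with the kernel and sum: 0·-1 + 19·1 + 12·1 + 1·-1.

30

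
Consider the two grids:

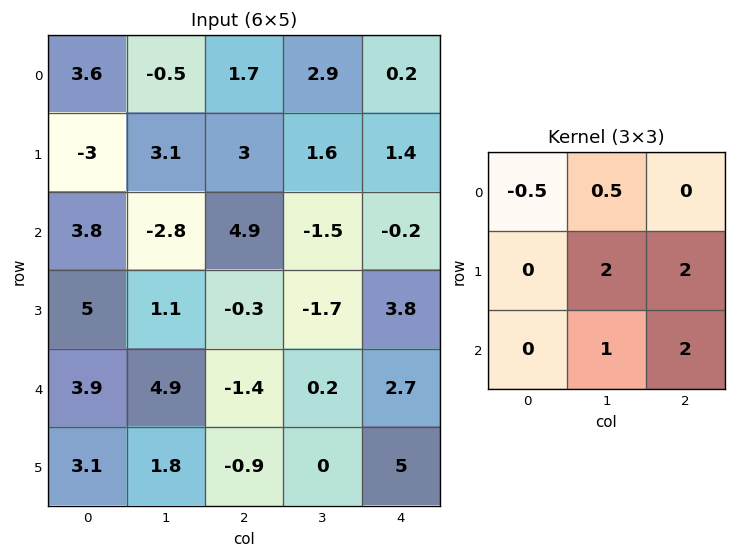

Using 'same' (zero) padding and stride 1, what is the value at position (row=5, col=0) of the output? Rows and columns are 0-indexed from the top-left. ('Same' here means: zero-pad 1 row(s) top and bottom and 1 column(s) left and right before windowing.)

The receptive field on the zero-padded input at this output position is [0 3.9 4.9 / 0 3.1 1.8 / 0 0 0]. Elementwise product with the kernel and sum: 0·-0.5 + 3.9·0.5 + 3.1·2 + 1.8·2 + 0·1 + 0·2.

11.75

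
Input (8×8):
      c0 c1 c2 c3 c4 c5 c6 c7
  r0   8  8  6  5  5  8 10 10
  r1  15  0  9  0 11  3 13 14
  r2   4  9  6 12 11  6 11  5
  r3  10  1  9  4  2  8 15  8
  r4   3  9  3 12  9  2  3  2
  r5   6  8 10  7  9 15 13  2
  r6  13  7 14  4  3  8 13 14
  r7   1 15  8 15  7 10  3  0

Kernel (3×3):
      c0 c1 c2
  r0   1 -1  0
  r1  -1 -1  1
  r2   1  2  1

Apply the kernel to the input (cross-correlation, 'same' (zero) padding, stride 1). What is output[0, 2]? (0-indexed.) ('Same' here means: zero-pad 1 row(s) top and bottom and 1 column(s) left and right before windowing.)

9

The receptive field on the zero-padded input at this output position is [0 0 0 / 8 6 5 / 0 9 0]. Elementwise product with the kernel and sum: 0·1 + 0·-1 + 8·-1 + 6·-1 + 5·1 + 0·1 + 9·2 + 0·1.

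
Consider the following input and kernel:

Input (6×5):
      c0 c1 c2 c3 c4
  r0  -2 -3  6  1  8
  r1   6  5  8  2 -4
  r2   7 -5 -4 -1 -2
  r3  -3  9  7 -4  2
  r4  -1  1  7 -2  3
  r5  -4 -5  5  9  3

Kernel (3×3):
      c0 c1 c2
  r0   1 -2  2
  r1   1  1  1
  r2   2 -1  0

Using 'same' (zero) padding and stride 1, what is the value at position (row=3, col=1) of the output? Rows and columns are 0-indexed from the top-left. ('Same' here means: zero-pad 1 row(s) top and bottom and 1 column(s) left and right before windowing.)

19

The receptive field on the zero-padded input at this output position is [7 -5 -4 / -3 9 7 / -1 1 7]. Elementwise product with the kernel and sum: 7·1 + -5·-2 + -4·2 + -3·1 + 9·1 + 7·1 + -1·2 + 1·-1.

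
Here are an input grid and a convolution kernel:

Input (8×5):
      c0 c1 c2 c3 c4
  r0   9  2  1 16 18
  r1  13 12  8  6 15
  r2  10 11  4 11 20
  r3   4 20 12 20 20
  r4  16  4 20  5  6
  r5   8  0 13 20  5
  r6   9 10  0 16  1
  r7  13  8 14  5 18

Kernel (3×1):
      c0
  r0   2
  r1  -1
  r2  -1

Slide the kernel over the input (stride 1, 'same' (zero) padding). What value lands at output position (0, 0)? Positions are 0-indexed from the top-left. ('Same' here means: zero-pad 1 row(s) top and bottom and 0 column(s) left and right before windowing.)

The receptive field on the zero-padded input at this output position is [0 / 9 / 13]. Elementwise product with the kernel and sum: 0·2 + 9·-1 + 13·-1.

-22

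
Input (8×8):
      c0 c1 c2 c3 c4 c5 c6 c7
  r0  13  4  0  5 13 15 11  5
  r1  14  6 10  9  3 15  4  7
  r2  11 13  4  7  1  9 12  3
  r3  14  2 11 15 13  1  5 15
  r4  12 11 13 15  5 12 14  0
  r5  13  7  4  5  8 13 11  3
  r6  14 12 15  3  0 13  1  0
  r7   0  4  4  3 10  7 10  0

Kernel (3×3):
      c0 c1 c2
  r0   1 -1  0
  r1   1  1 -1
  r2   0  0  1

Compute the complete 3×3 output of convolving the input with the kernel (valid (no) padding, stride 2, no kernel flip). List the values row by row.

23 12 24
16 15 15
32 -1 4

Output[0,0]: The receptive field on the input at this output position is [13 4 0 / 14 6 10 / 11 13 4]. Elementwise product with the kernel and sum: 13·1 + 4·-1 + 14·1 + 6·1 + 10·-1 + 4·1.
Output[0,1]: The receptive field on the input at this output position is [0 5 13 / 10 9 3 / 4 7 1]. Elementwise product with the kernel and sum: 0·1 + 5·-1 + 10·1 + 9·1 + 3·-1 + 1·1.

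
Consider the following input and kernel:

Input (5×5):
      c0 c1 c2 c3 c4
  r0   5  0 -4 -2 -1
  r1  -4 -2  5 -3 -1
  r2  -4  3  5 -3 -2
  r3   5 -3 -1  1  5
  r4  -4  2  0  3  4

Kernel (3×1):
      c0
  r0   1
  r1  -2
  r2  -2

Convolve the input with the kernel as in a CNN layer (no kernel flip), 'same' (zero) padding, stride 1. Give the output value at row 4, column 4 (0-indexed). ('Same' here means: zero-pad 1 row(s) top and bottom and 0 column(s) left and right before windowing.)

-3

The receptive field on the zero-padded input at this output position is [5 / 4 / 0]. Elementwise product with the kernel and sum: 5·1 + 4·-2 + 0·-2.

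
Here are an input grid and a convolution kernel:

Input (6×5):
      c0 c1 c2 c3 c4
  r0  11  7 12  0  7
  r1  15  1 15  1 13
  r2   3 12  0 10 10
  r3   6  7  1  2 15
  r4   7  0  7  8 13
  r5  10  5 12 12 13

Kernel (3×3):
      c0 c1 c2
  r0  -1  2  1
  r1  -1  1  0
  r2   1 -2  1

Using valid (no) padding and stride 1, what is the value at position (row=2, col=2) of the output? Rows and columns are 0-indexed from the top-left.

35

The receptive field on the input at this output position is [0 10 10 / 1 2 15 / 7 8 13]. Elementwise product with the kernel and sum: 0·-1 + 10·2 + 10·1 + 1·-1 + 2·1 + 7·1 + 8·-2 + 13·1.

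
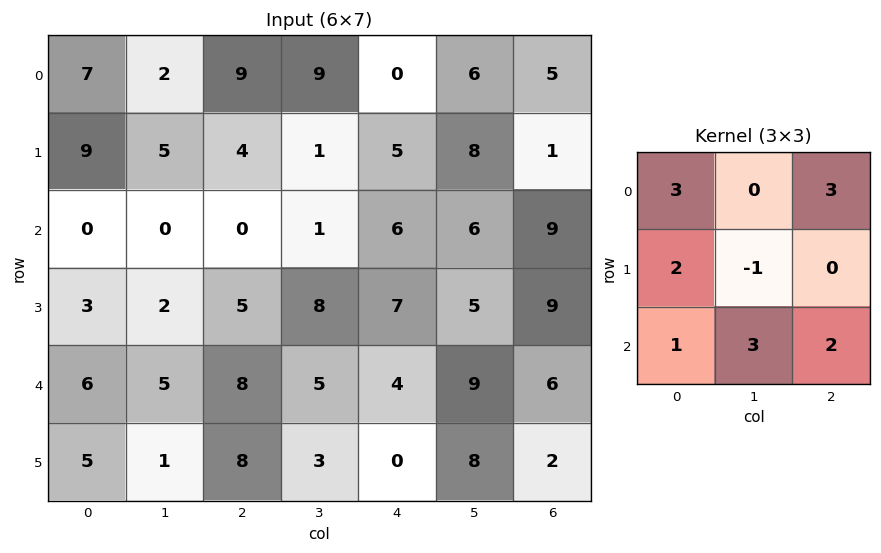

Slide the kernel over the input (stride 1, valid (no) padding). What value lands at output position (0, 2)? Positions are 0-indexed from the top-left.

49

The receptive field on the input at this output position is [9 9 0 / 4 1 5 / 0 1 6]. Elementwise product with the kernel and sum: 9·3 + 0·3 + 4·2 + 1·-1 + 0·1 + 1·3 + 6·2.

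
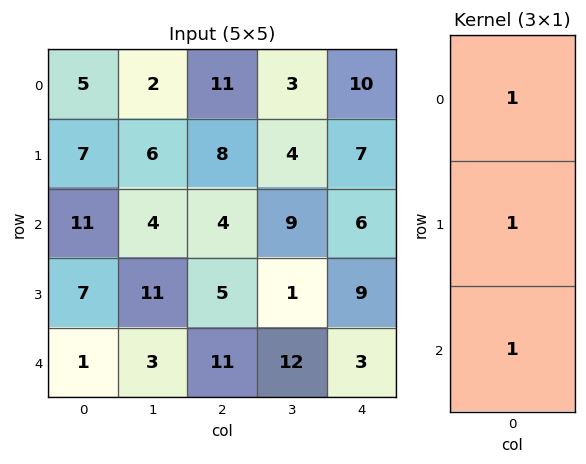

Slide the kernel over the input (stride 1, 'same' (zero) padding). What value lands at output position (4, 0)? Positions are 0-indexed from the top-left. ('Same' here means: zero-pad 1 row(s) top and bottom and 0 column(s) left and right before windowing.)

8

The receptive field on the zero-padded input at this output position is [7 / 1 / 0]. Elementwise product with the kernel and sum: 7·1 + 1·1 + 0·1.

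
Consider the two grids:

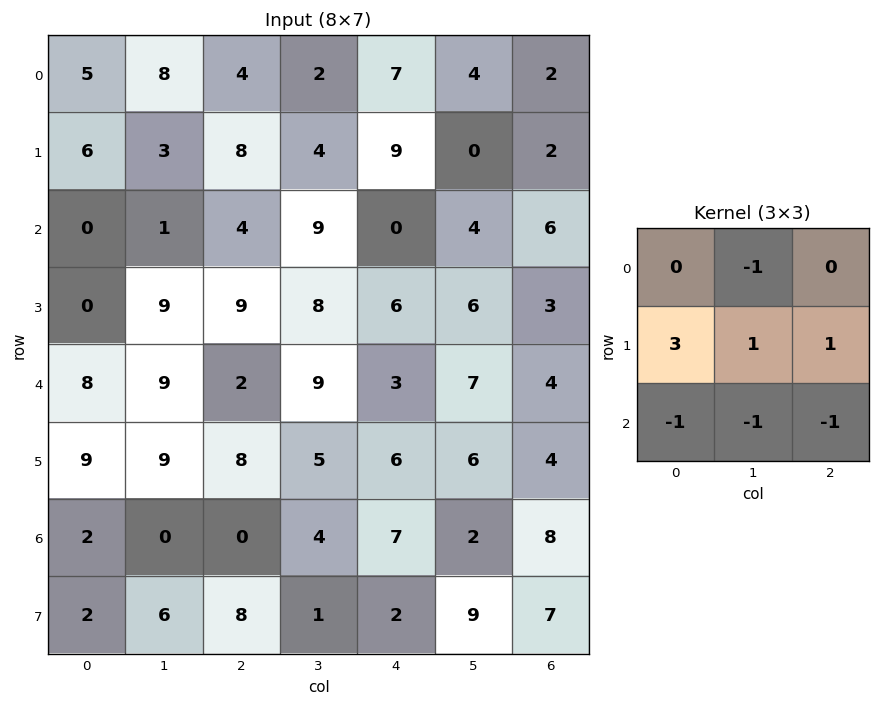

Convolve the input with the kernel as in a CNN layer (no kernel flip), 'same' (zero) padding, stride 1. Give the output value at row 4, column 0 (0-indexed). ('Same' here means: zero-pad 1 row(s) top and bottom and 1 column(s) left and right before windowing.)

-1

The receptive field on the zero-padded input at this output position is [0 0 9 / 0 8 9 / 0 9 9]. Elementwise product with the kernel and sum: 0·-1 + 0·3 + 8·1 + 9·1 + 0·-1 + 9·-1 + 9·-1.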